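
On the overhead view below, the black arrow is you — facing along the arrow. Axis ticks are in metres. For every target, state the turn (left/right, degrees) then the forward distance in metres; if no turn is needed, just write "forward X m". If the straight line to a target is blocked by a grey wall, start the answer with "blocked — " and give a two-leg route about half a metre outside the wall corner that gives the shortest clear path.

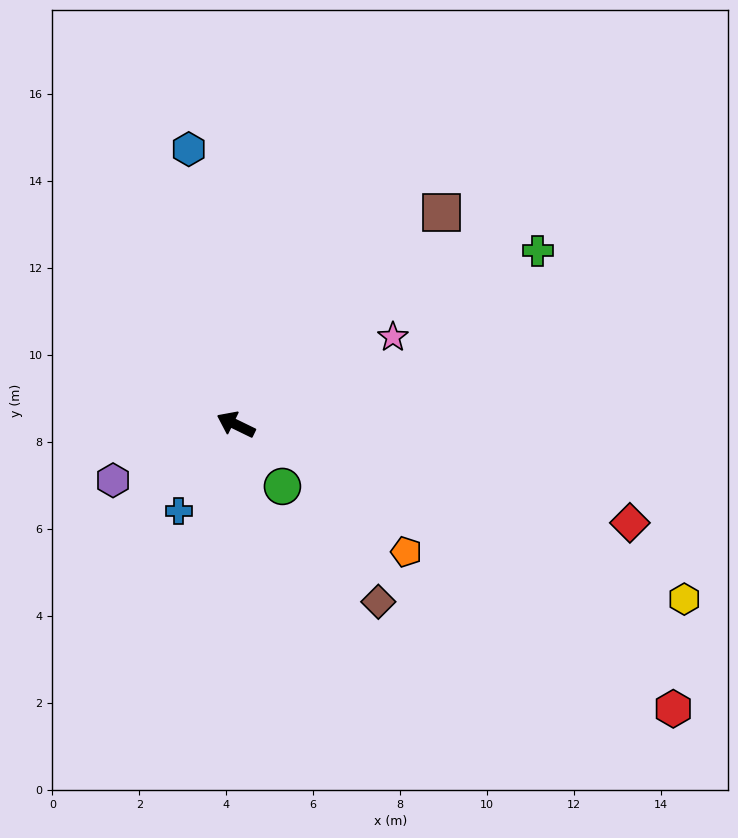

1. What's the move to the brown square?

turn right 108°, forward 6.8 m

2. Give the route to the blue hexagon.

turn right 54°, forward 6.4 m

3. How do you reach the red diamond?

turn right 168°, forward 9.3 m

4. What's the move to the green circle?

turn left 153°, forward 1.8 m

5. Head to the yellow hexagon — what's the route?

turn right 175°, forward 11.1 m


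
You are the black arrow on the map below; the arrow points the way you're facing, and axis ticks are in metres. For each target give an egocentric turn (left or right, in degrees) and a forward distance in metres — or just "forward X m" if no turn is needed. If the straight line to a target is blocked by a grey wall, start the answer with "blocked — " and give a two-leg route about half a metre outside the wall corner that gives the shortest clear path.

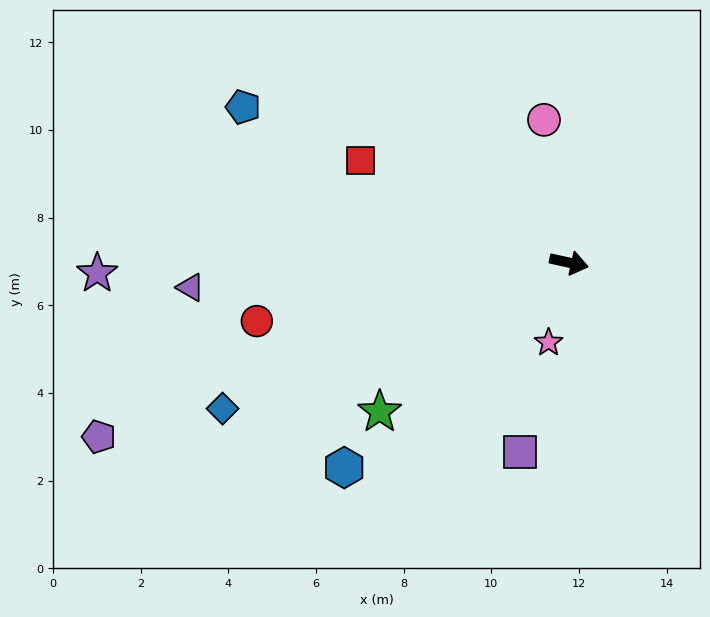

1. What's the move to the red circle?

turn right 157°, forward 7.2 m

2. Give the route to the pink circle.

turn left 112°, forward 3.3 m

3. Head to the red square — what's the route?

turn left 166°, forward 5.3 m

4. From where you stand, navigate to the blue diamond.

turn right 145°, forward 8.6 m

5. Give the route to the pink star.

turn right 92°, forward 1.9 m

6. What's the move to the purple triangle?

turn right 164°, forward 8.7 m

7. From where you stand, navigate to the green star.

turn right 129°, forward 5.5 m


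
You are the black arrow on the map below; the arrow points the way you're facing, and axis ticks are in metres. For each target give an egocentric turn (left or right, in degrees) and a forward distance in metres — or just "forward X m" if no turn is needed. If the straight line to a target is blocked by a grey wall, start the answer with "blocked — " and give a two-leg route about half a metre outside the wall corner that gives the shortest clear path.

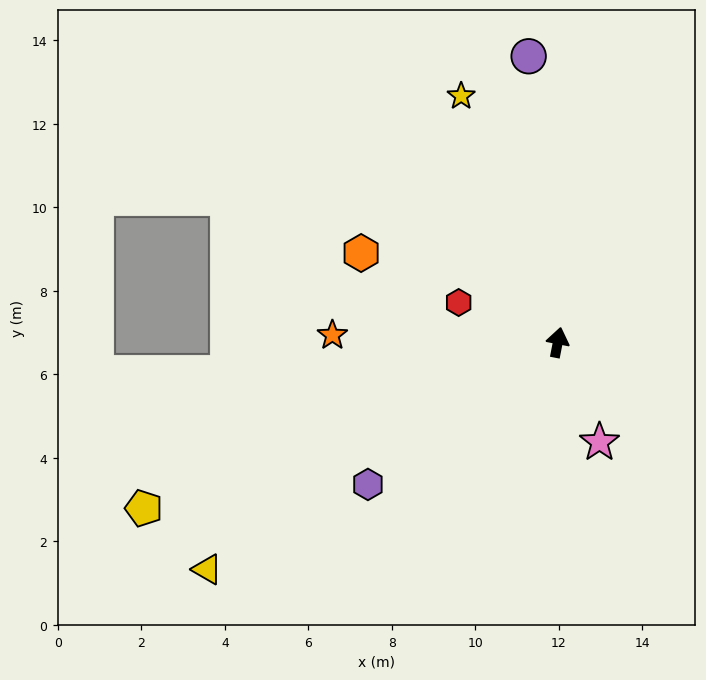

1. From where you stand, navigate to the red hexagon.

turn left 79°, forward 2.6 m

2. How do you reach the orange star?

turn left 99°, forward 5.4 m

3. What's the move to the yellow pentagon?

turn left 123°, forward 10.7 m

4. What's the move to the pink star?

turn right 146°, forward 2.6 m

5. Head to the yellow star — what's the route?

turn left 32°, forward 6.3 m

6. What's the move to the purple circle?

turn left 17°, forward 6.9 m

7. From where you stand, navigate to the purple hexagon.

turn left 138°, forward 5.7 m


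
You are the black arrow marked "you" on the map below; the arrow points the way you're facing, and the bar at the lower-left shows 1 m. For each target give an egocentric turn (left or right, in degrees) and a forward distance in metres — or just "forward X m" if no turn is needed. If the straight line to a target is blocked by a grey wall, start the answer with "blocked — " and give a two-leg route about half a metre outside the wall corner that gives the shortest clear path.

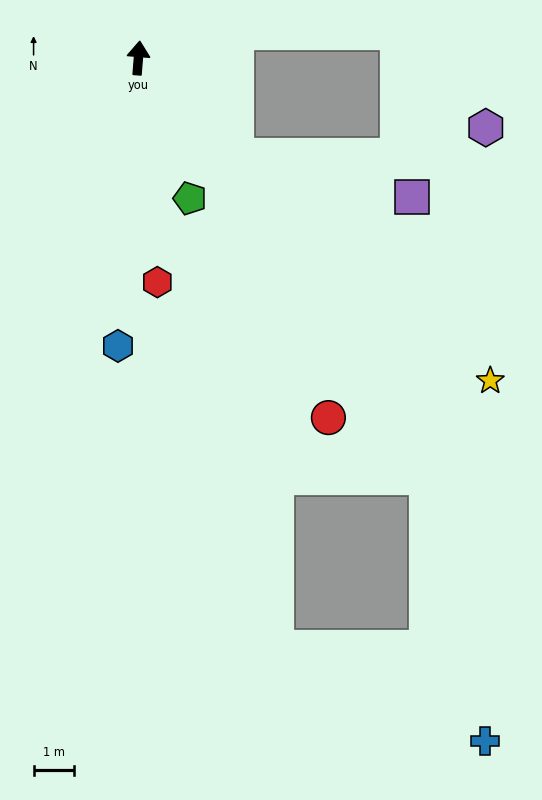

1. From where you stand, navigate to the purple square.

blocked — turn right 130°, forward 3.4 m, then turn left 31°, forward 4.5 m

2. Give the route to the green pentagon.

turn right 155°, forward 3.7 m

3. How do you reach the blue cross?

blocked — turn right 141°, forward 12.5 m, then turn right 22°, forward 6.6 m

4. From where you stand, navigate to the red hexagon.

turn right 171°, forward 5.5 m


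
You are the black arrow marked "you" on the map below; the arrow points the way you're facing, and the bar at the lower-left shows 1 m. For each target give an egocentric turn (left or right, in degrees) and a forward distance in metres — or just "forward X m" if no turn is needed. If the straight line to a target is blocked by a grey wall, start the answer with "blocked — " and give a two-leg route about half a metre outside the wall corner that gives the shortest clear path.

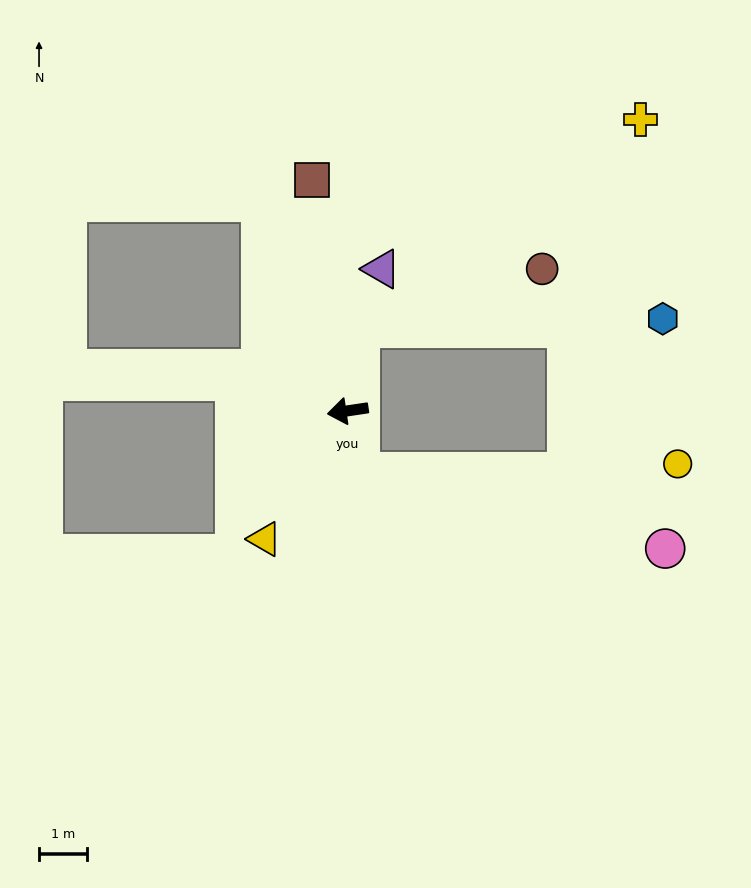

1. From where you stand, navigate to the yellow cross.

blocked — turn right 106°, forward 1.7 m, then turn right 46°, forward 7.3 m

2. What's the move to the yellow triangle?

turn left 49°, forward 3.2 m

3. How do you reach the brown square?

turn right 90°, forward 4.8 m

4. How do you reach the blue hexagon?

blocked — turn right 106°, forward 1.7 m, then turn right 81°, forward 6.3 m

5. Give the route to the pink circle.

blocked — turn left 92°, forward 1.3 m, then turn left 66°, forward 6.5 m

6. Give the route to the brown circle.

blocked — turn right 106°, forward 1.7 m, then turn right 65°, forward 4.0 m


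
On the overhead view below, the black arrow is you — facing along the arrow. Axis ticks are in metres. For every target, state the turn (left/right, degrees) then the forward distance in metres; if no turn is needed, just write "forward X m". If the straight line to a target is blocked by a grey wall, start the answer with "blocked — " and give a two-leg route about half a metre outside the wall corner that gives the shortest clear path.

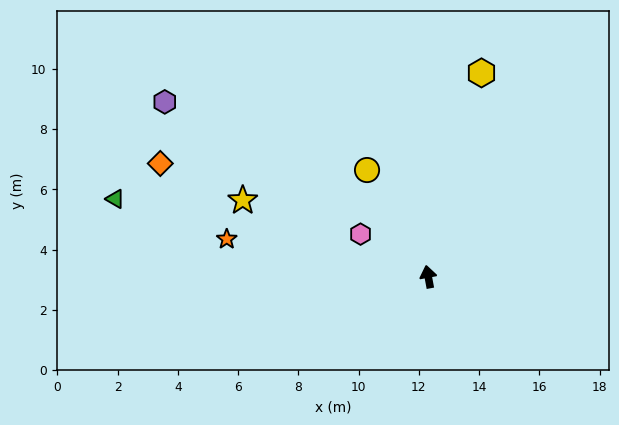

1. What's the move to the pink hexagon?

turn left 47°, forward 2.7 m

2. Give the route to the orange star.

turn left 69°, forward 6.8 m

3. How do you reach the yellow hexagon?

turn right 25°, forward 7.0 m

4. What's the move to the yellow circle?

turn left 19°, forward 4.1 m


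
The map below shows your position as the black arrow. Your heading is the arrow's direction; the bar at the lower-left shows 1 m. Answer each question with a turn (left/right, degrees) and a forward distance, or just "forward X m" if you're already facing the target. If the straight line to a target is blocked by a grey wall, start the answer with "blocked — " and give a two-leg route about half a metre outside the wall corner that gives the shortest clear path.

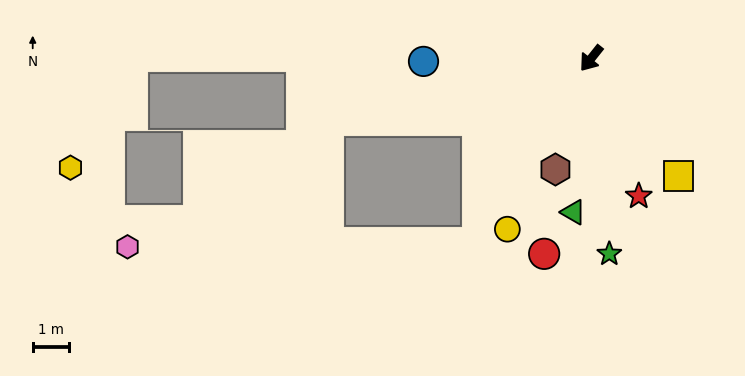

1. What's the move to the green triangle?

turn left 32°, forward 4.2 m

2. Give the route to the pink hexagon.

blocked — turn left 7°, forward 5.9 m, then turn right 58°, forward 9.6 m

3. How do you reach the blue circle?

turn right 50°, forward 4.6 m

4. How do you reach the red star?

turn left 58°, forward 4.0 m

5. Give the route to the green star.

turn left 44°, forward 5.4 m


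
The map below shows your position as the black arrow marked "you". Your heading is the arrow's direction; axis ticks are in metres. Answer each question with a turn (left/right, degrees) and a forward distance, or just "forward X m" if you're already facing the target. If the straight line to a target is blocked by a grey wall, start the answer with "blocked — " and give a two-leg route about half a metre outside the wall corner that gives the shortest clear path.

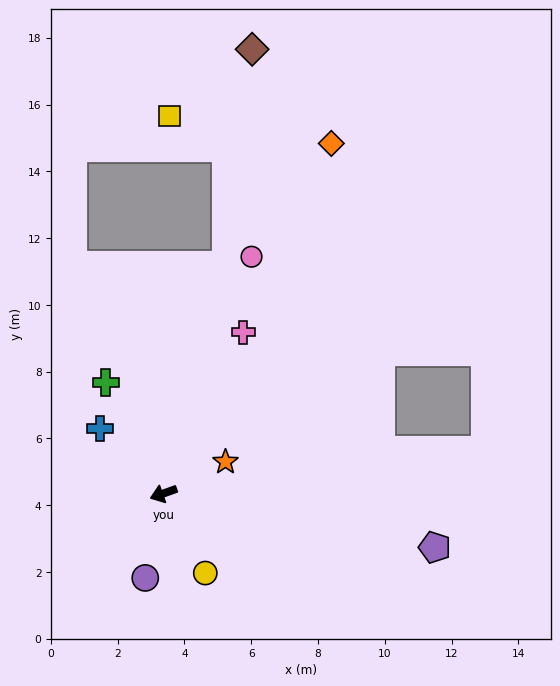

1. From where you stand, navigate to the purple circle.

turn left 58°, forward 2.6 m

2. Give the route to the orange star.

turn right 173°, forward 2.1 m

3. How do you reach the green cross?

turn right 82°, forward 3.7 m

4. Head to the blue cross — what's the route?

turn right 65°, forward 2.7 m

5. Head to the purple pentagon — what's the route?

turn left 149°, forward 8.3 m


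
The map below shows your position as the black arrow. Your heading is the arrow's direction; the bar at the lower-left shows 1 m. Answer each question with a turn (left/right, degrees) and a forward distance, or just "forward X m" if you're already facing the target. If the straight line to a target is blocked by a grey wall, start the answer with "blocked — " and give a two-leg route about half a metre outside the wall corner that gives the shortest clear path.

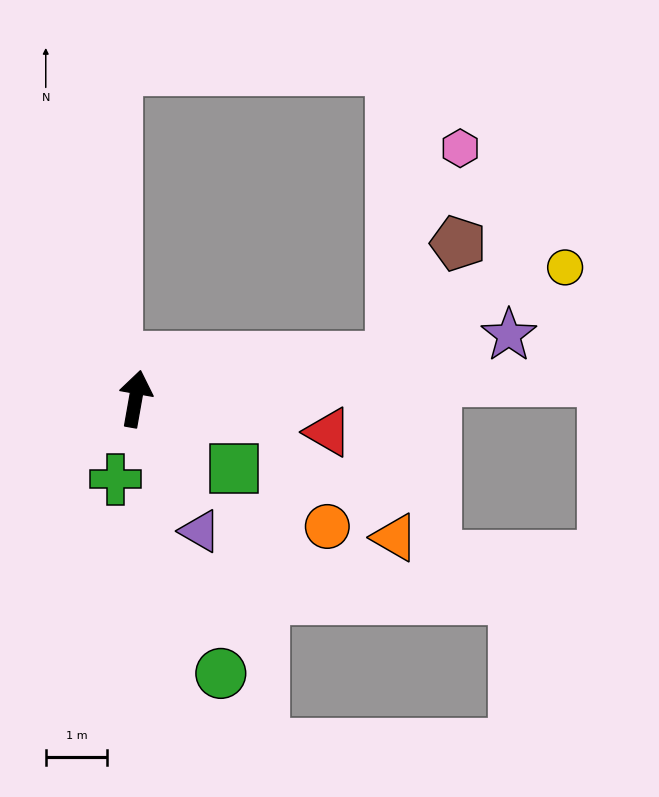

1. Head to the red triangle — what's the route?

turn right 90°, forward 3.2 m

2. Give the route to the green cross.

turn left 176°, forward 1.4 m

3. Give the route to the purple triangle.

turn right 144°, forward 2.4 m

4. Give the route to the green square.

turn right 115°, forward 2.0 m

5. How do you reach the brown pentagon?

blocked — turn right 71°, forward 4.2 m, then turn left 51°, forward 2.2 m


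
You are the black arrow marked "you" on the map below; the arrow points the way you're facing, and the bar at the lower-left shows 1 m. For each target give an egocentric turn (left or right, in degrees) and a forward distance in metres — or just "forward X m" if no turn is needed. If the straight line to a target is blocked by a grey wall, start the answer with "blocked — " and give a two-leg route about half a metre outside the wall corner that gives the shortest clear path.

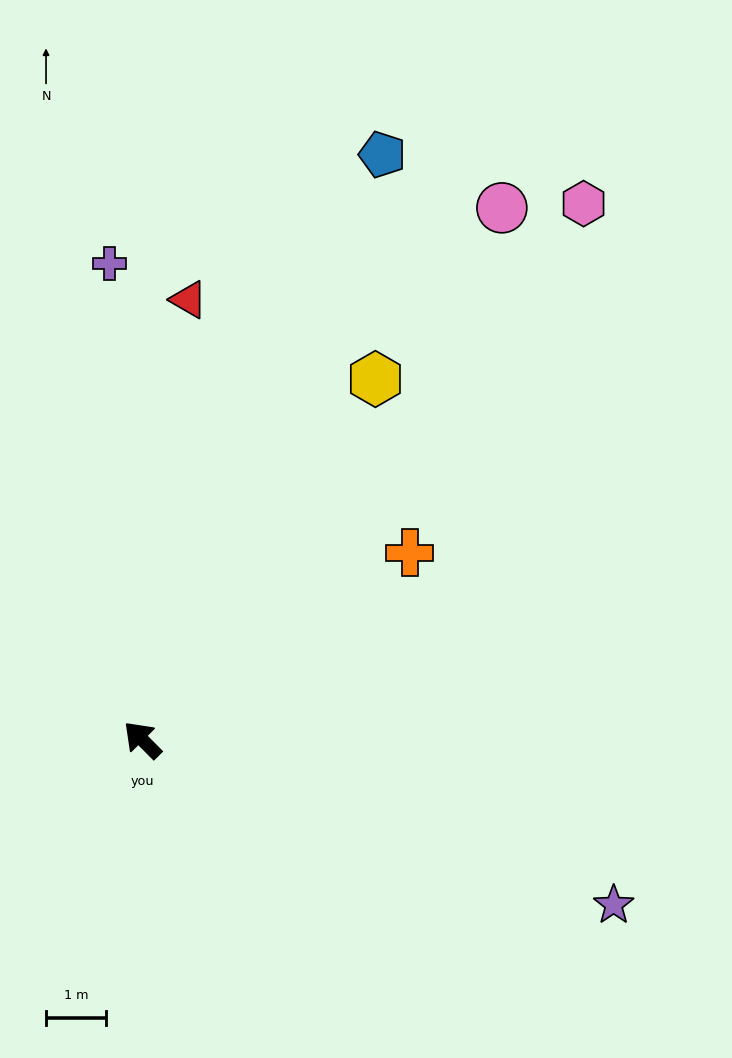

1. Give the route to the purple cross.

turn right 41°, forward 8.0 m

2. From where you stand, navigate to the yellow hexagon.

turn right 78°, forward 7.2 m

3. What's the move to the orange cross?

turn right 100°, forward 5.5 m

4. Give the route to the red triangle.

turn right 51°, forward 7.4 m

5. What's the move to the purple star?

turn right 154°, forward 8.4 m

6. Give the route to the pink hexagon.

turn right 84°, forward 11.6 m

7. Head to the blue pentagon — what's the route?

turn right 67°, forward 10.6 m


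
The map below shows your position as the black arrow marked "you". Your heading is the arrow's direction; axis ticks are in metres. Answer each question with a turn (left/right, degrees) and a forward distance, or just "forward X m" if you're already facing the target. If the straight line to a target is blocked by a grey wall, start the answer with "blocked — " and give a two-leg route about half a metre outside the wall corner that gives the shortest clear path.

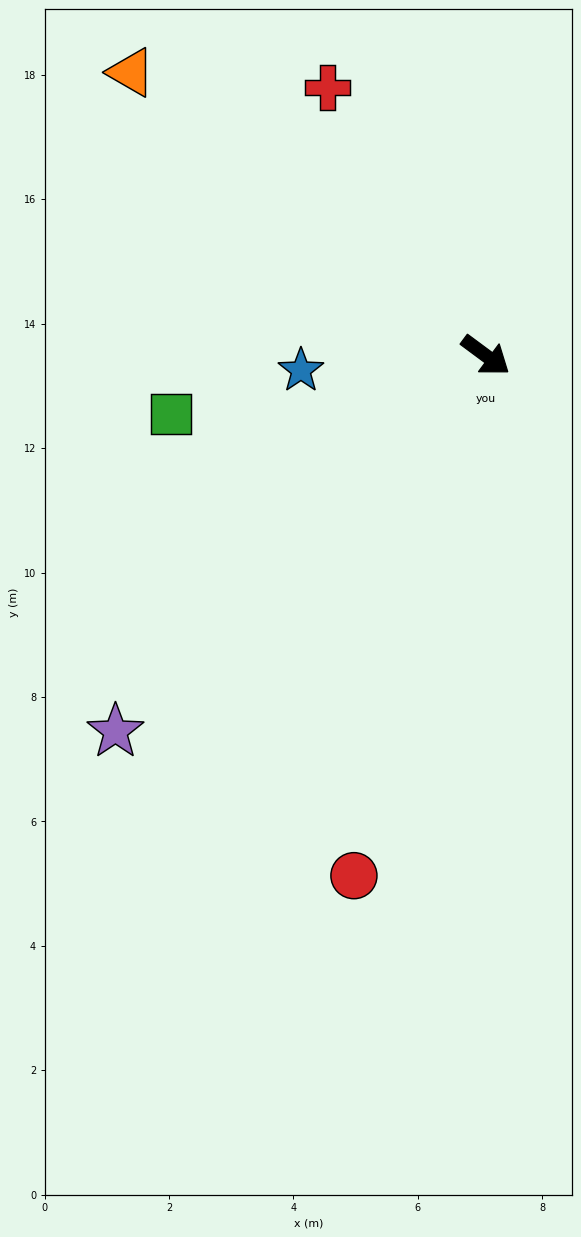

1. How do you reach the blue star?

turn right 139°, forward 3.0 m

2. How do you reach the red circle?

turn right 68°, forward 8.6 m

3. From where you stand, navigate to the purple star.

turn right 98°, forward 8.5 m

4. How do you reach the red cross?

turn left 157°, forward 5.0 m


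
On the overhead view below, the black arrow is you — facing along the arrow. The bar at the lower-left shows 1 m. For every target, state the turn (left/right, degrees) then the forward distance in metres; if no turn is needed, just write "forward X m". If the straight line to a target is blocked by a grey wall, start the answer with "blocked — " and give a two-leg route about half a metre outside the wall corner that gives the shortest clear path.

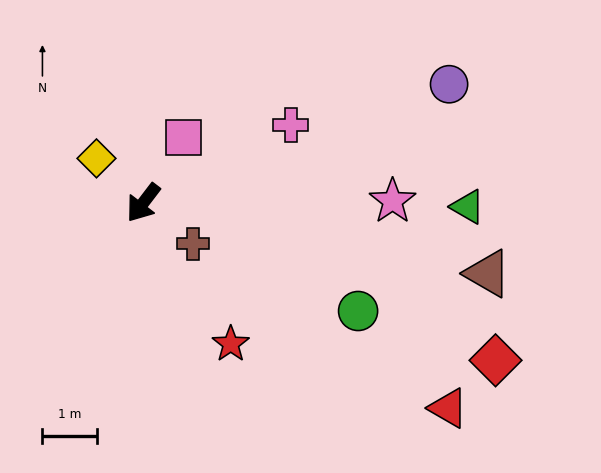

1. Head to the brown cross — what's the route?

turn left 88°, forward 1.2 m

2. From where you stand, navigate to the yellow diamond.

turn right 96°, forward 1.2 m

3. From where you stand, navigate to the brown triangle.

turn left 116°, forward 6.4 m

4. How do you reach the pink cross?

turn left 155°, forward 3.1 m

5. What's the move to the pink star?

turn left 128°, forward 4.6 m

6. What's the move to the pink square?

turn right 174°, forward 1.4 m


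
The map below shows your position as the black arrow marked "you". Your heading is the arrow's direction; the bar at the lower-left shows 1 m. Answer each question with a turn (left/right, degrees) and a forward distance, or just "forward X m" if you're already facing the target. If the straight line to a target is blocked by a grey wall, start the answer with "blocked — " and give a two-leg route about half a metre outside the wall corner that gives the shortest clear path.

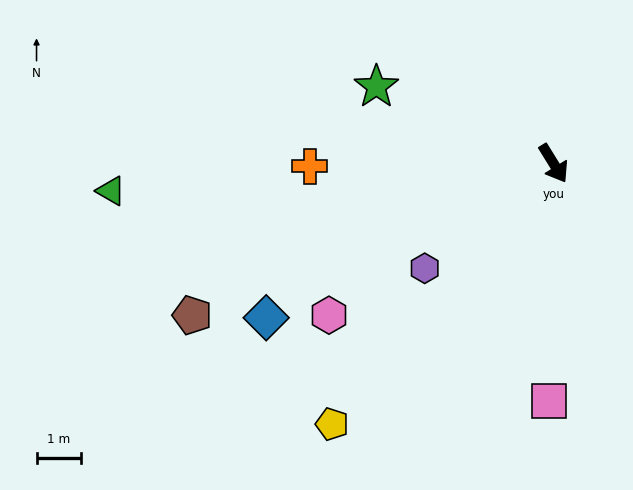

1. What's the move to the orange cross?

turn right 121°, forward 5.4 m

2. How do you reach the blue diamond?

turn right 93°, forward 7.3 m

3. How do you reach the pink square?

turn right 33°, forward 5.3 m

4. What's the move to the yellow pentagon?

turn right 72°, forward 7.6 m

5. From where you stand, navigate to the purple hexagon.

turn right 83°, forward 3.7 m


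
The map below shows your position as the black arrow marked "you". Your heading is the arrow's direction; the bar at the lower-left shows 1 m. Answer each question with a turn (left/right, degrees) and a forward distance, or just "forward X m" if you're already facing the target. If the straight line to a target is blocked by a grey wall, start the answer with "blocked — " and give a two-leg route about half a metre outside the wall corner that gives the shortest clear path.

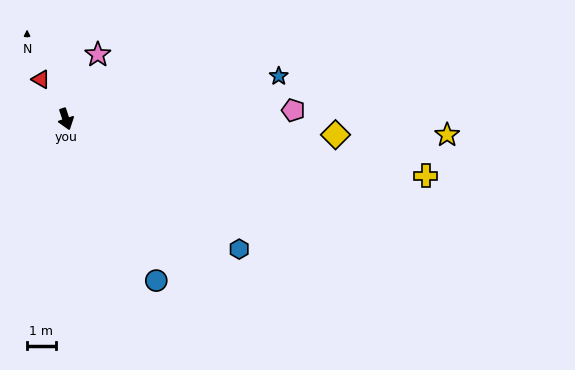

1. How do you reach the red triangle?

turn right 166°, forward 1.6 m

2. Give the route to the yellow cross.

turn left 63°, forward 12.8 m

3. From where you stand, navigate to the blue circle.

turn left 11°, forward 6.5 m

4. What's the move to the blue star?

turn left 83°, forward 7.6 m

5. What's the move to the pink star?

turn left 135°, forward 2.5 m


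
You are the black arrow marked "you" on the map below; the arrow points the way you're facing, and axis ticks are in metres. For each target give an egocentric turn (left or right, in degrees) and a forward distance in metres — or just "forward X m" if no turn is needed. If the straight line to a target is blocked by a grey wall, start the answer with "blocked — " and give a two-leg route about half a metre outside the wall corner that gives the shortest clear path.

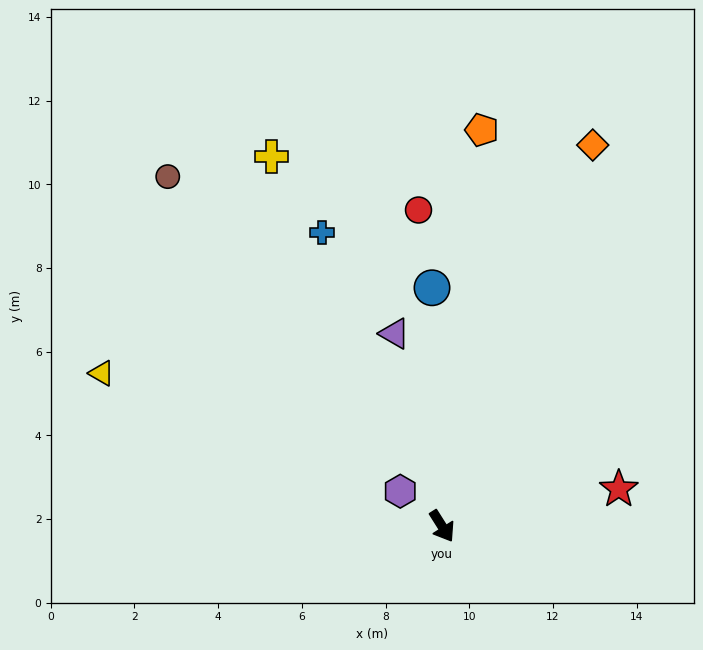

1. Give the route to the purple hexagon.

turn right 162°, forward 1.3 m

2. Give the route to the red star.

turn left 70°, forward 4.3 m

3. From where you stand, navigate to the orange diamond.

turn left 126°, forward 9.8 m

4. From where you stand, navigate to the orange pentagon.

turn left 142°, forward 9.5 m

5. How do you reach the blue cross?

turn left 170°, forward 7.6 m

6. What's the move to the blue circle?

turn left 150°, forward 5.7 m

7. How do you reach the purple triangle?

turn left 162°, forward 4.7 m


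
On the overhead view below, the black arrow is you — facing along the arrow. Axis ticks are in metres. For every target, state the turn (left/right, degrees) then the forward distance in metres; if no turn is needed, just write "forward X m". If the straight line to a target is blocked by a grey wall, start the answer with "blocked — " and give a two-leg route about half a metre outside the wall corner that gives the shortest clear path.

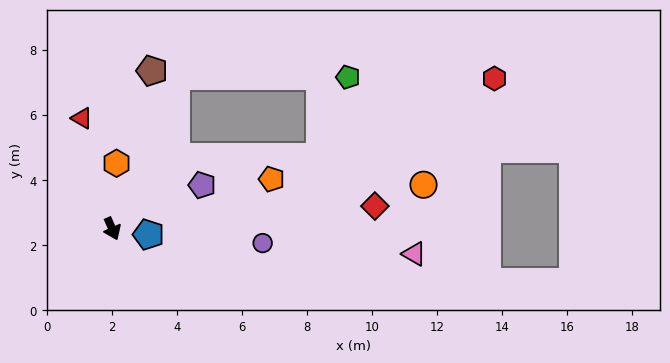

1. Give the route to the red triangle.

turn left 171°, forward 3.5 m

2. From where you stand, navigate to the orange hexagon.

turn left 152°, forward 2.0 m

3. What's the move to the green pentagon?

blocked — turn left 133°, forward 5.1 m, then turn right 67°, forward 5.3 m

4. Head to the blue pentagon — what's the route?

turn left 57°, forward 1.1 m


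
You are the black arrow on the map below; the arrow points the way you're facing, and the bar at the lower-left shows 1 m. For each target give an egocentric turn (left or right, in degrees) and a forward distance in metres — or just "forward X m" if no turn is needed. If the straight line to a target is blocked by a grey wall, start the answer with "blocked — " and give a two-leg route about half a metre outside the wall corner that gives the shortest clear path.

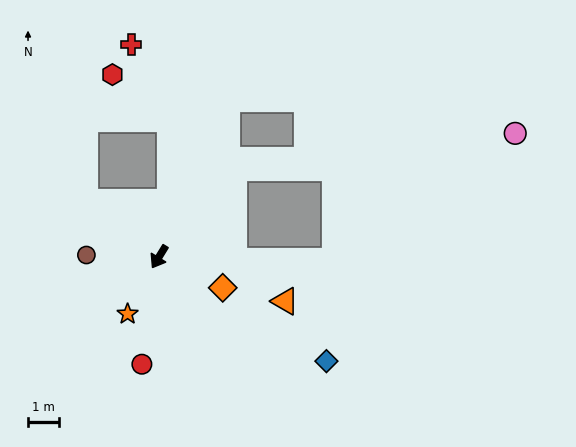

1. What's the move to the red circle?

turn left 22°, forward 3.5 m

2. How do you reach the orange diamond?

turn left 96°, forward 2.3 m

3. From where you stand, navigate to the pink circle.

blocked — turn left 171°, forward 3.7 m, then turn right 42°, forward 9.2 m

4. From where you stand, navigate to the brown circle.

turn right 60°, forward 2.3 m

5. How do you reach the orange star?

turn left 3°, forward 2.1 m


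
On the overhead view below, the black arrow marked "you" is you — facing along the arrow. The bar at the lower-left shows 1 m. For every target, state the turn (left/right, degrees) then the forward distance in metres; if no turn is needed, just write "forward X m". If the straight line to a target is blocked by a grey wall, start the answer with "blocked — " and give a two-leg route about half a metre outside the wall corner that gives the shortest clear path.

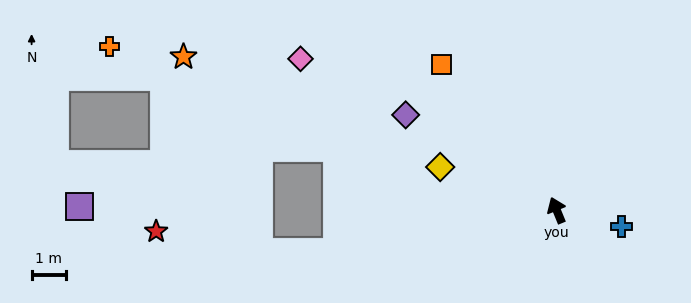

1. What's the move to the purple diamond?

turn left 35°, forward 5.2 m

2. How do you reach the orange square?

turn left 16°, forward 5.4 m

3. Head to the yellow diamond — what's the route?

turn left 47°, forward 3.6 m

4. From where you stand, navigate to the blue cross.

turn right 127°, forward 2.0 m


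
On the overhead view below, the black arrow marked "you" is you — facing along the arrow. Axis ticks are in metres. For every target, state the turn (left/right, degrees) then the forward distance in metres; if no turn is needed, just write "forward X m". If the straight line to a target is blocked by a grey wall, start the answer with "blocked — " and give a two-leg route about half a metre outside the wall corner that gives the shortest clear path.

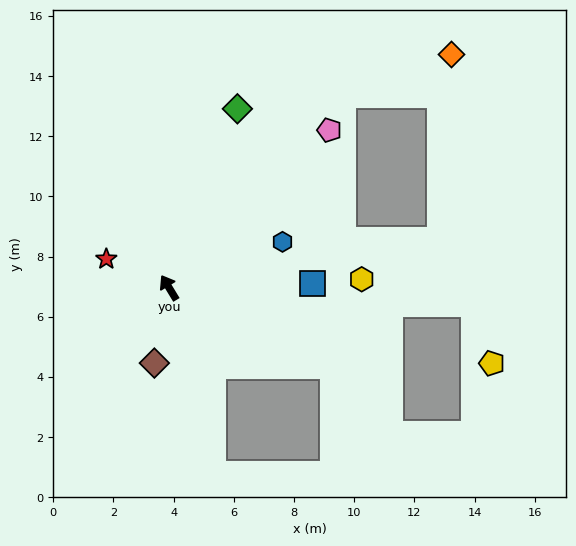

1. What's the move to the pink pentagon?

turn right 77°, forward 7.5 m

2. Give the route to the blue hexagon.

turn right 99°, forward 4.1 m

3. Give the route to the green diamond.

turn right 52°, forward 6.4 m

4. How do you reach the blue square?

turn right 120°, forward 4.8 m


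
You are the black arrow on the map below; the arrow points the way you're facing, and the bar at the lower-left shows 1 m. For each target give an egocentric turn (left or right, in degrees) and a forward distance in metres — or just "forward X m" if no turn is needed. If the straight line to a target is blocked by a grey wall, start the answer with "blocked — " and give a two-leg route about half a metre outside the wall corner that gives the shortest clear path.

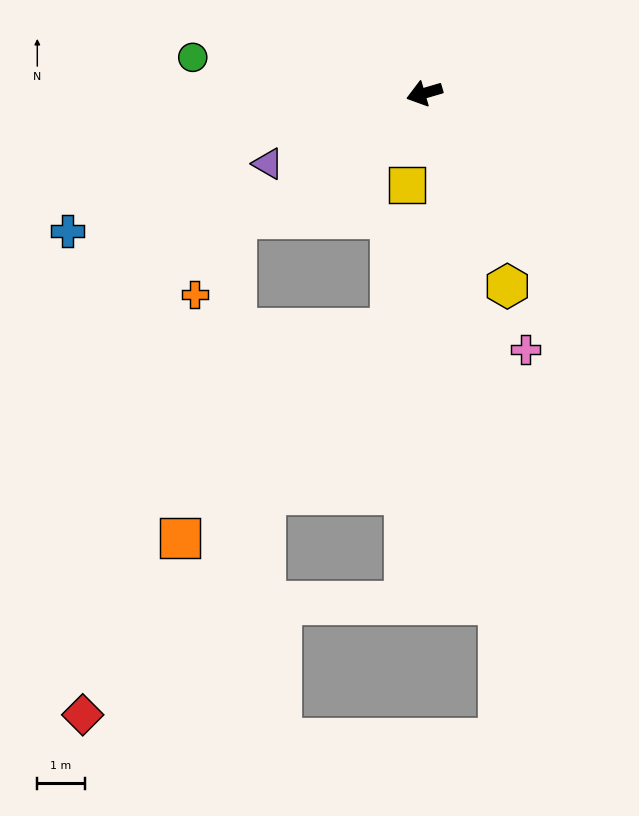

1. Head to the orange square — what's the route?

blocked — turn left 17°, forward 4.8 m, then turn left 47°, forward 6.8 m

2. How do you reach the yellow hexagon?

turn left 97°, forward 4.4 m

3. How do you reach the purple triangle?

turn left 8°, forward 3.6 m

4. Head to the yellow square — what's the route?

turn left 63°, forward 2.0 m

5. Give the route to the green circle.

turn right 25°, forward 4.9 m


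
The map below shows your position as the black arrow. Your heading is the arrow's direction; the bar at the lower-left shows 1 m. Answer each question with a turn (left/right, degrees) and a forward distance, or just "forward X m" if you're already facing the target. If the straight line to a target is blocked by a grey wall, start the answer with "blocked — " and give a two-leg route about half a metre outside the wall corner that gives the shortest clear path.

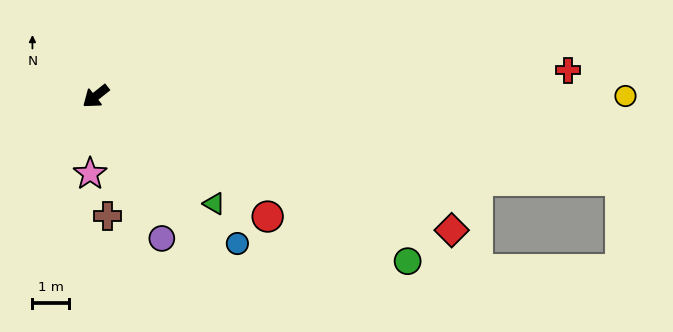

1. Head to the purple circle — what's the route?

turn left 76°, forward 4.3 m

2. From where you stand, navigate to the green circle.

turn left 114°, forward 9.8 m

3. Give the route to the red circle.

turn left 107°, forward 5.8 m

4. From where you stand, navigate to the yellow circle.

turn left 142°, forward 14.7 m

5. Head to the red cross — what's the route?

turn left 145°, forward 13.1 m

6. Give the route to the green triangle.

turn left 99°, forward 4.4 m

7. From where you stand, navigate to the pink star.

turn left 47°, forward 2.1 m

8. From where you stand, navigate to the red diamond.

turn left 121°, forward 10.5 m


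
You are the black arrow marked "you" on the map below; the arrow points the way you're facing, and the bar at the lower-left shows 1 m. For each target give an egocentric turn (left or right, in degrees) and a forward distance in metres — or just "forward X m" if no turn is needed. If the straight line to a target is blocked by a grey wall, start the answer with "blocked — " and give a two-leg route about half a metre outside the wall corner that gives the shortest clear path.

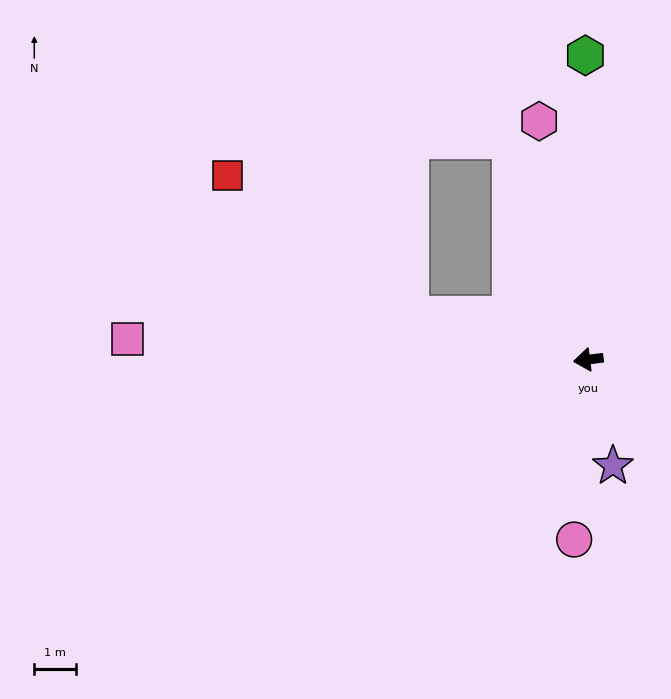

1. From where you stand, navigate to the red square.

blocked — turn right 22°, forward 4.4 m, then turn right 22°, forward 5.5 m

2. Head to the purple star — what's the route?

turn left 96°, forward 2.6 m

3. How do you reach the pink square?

turn right 10°, forward 11.0 m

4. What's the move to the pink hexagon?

turn right 85°, forward 5.8 m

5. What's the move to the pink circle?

turn left 78°, forward 4.3 m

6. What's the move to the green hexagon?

turn right 97°, forward 7.2 m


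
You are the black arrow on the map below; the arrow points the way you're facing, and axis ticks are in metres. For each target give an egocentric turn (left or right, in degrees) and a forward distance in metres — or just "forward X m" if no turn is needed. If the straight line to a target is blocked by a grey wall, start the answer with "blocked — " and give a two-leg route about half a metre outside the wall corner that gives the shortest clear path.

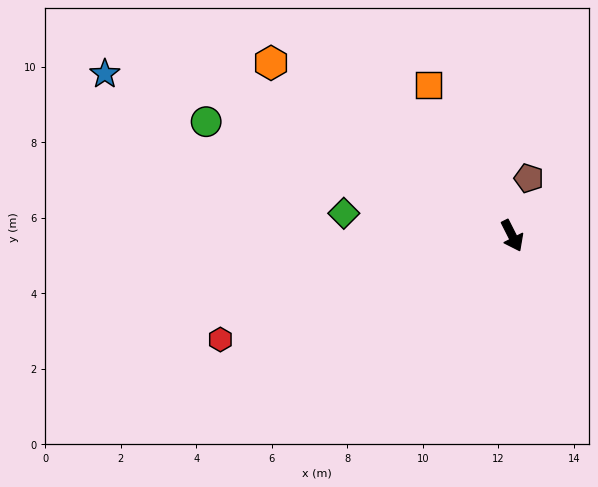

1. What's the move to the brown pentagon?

turn left 137°, forward 1.6 m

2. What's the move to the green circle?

turn right 137°, forward 8.6 m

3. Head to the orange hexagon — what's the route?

turn right 152°, forward 7.9 m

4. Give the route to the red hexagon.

turn right 97°, forward 8.2 m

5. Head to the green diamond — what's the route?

turn right 124°, forward 4.5 m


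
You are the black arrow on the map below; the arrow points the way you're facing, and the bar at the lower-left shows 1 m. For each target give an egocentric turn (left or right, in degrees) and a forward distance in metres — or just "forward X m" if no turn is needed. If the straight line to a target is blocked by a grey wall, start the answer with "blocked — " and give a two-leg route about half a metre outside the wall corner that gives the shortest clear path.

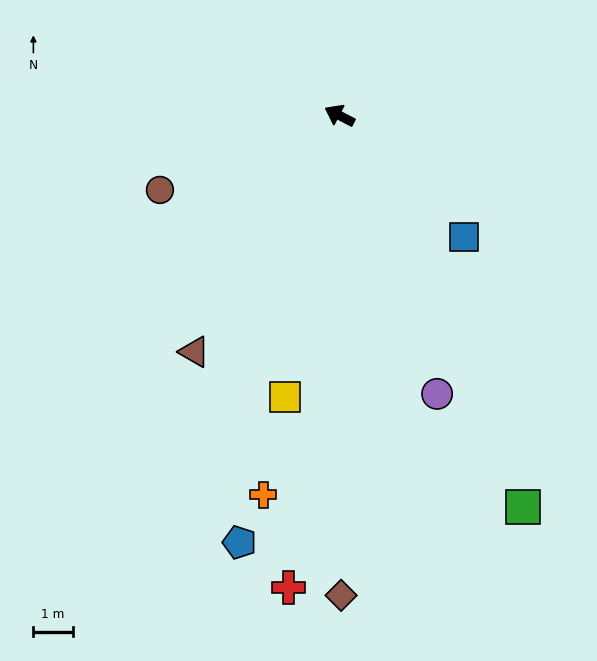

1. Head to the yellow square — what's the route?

turn left 106°, forward 7.2 m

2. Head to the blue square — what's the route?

turn left 163°, forward 4.4 m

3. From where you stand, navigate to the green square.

turn left 143°, forward 10.9 m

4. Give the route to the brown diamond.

turn left 118°, forward 12.1 m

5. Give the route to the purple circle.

turn left 137°, forward 7.5 m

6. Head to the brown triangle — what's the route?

turn left 86°, forward 7.0 m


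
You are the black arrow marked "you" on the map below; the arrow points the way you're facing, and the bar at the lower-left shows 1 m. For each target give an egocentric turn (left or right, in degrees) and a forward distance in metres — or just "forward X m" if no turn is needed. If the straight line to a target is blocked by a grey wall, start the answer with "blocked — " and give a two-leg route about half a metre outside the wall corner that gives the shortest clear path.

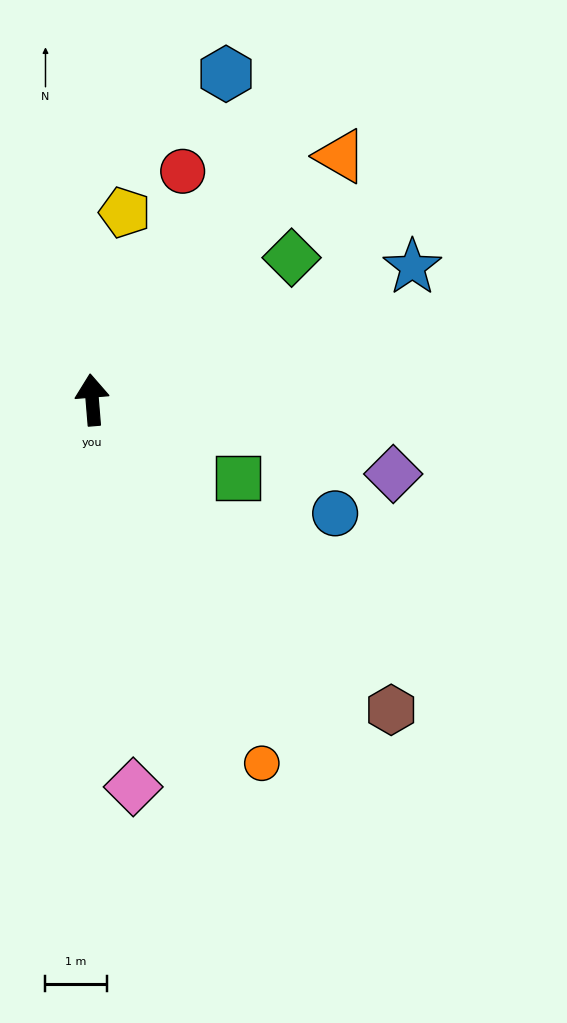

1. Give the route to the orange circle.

turn right 160°, forward 6.6 m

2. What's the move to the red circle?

turn right 26°, forward 4.0 m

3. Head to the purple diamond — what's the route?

turn right 109°, forward 5.1 m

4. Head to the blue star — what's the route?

turn right 72°, forward 5.7 m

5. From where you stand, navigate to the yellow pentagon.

turn right 15°, forward 3.1 m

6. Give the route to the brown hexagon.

turn right 141°, forward 7.1 m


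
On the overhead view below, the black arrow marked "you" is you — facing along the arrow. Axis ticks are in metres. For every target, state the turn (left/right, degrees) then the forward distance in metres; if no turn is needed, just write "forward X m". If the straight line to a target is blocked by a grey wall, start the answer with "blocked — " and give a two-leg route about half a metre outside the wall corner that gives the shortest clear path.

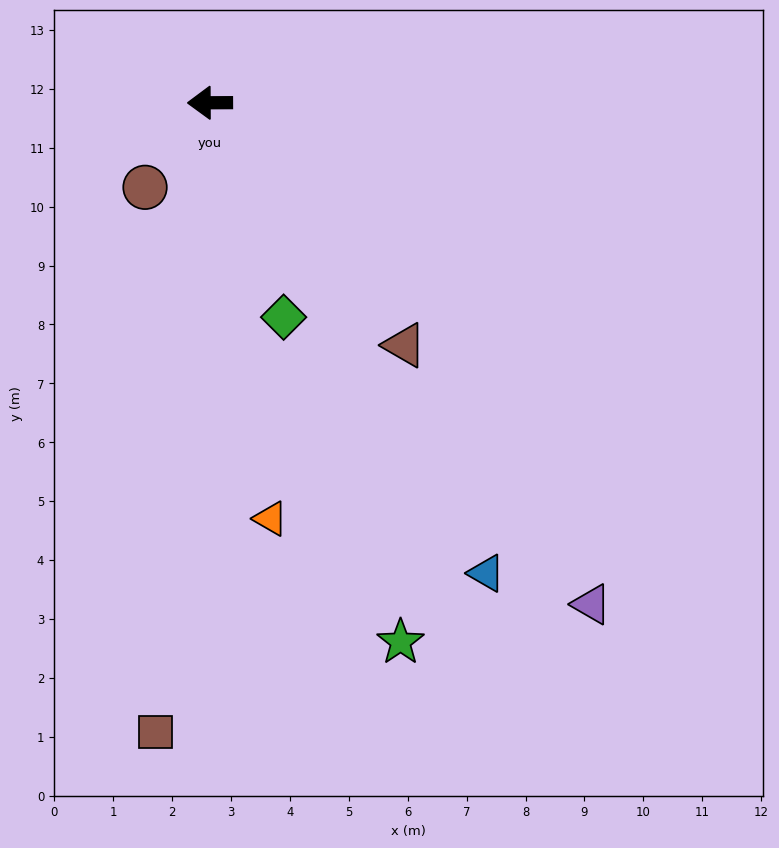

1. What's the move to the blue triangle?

turn left 120°, forward 9.3 m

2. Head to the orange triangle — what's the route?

turn left 98°, forward 7.1 m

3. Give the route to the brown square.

turn left 85°, forward 10.7 m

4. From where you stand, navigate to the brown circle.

turn left 52°, forward 1.8 m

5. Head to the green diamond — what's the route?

turn left 109°, forward 3.8 m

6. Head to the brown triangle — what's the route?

turn left 128°, forward 5.3 m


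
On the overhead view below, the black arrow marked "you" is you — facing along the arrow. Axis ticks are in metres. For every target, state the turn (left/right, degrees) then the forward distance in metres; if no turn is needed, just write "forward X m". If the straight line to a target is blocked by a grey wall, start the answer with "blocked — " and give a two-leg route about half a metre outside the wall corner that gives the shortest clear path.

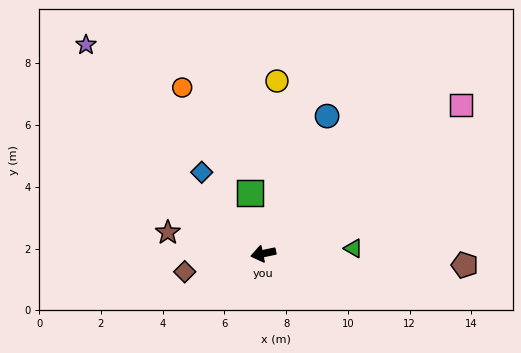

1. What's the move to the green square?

turn right 89°, forward 2.0 m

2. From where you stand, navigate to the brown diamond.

forward 2.6 m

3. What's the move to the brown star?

turn right 24°, forward 3.2 m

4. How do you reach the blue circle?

turn right 127°, forward 4.9 m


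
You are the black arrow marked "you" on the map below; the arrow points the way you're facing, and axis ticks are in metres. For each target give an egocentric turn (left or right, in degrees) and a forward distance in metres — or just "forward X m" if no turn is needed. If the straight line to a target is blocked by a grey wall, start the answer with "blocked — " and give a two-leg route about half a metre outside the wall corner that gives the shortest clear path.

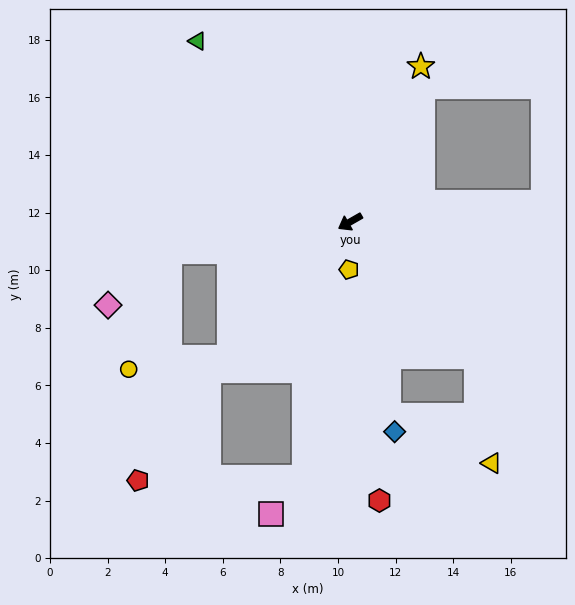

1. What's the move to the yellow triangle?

blocked — turn left 103°, forward 6.4 m, then turn right 34°, forward 3.7 m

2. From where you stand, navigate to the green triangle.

turn right 80°, forward 8.2 m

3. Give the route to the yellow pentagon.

turn left 59°, forward 1.7 m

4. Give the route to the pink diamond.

blocked — turn right 20°, forward 6.4 m, then turn left 31°, forward 2.8 m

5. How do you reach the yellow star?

turn right 144°, forward 5.9 m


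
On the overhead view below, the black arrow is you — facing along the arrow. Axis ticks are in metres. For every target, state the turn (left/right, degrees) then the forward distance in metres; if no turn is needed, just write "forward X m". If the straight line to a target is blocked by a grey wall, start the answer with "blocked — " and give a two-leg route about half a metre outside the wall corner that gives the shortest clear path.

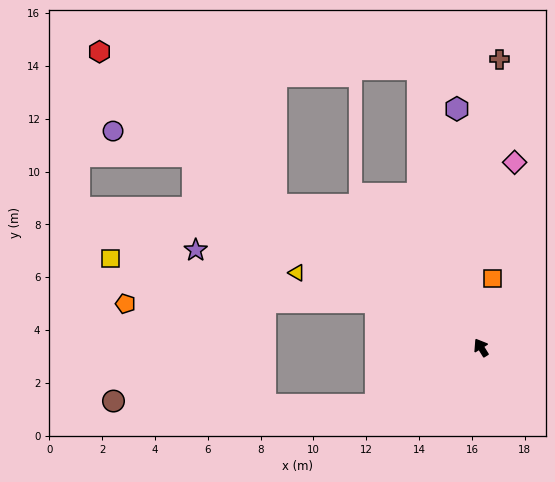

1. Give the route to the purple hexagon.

turn right 26°, forward 9.1 m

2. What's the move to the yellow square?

blocked — turn left 35°, forward 4.3 m, then turn left 14°, forward 10.2 m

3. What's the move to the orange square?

turn right 41°, forward 2.6 m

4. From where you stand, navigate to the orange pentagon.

blocked — turn left 35°, forward 4.3 m, then turn left 24°, forward 9.5 m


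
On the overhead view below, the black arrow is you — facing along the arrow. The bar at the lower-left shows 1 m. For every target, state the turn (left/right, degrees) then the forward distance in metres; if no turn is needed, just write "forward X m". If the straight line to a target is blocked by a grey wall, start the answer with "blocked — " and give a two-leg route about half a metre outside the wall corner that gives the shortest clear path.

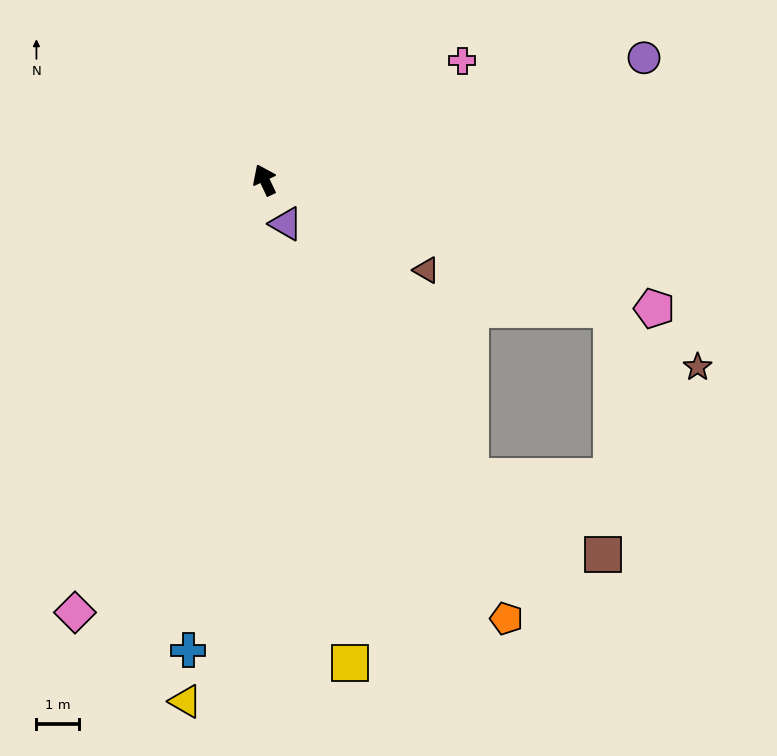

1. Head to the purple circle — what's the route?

turn right 97°, forward 9.3 m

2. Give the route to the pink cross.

turn right 84°, forward 5.4 m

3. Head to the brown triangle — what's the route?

turn right 144°, forward 4.3 m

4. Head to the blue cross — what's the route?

turn left 146°, forward 11.1 m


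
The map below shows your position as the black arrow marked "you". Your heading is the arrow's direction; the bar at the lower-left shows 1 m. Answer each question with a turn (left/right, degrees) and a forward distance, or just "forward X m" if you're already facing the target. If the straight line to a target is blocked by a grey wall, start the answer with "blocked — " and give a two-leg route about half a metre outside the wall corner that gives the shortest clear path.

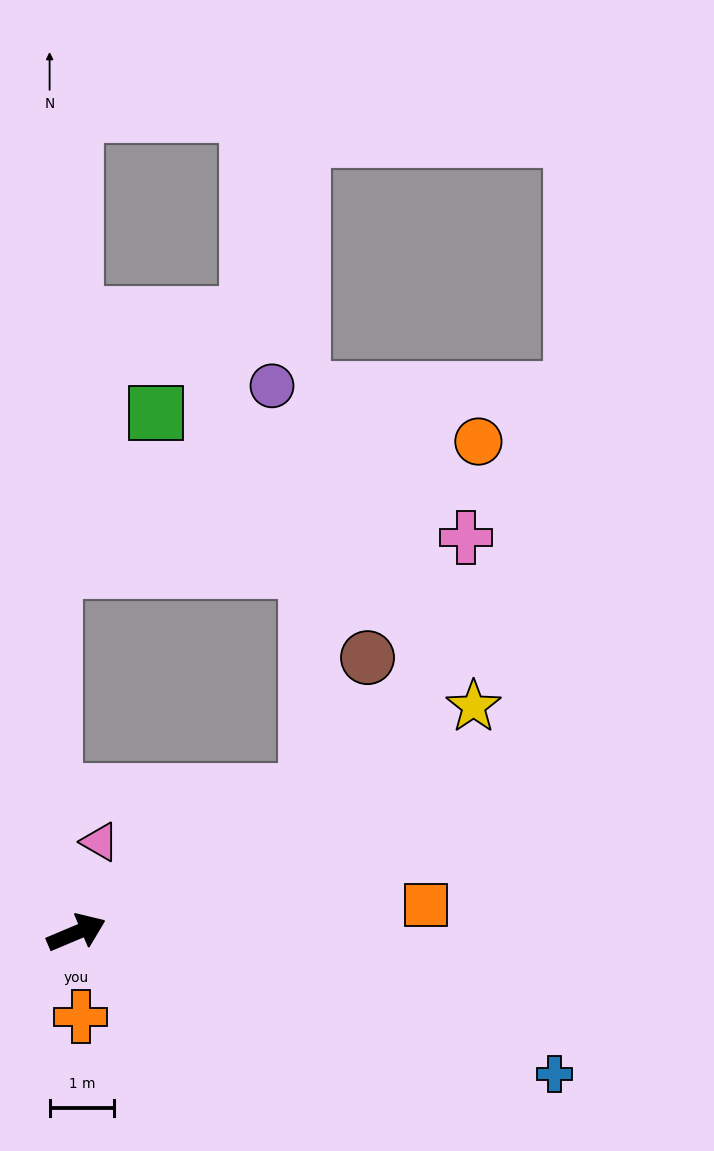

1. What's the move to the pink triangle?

turn left 53°, forward 1.5 m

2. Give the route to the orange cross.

turn right 110°, forward 1.3 m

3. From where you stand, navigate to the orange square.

turn right 18°, forward 5.4 m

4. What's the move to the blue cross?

turn right 39°, forward 7.7 m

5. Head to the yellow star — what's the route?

turn left 7°, forward 7.1 m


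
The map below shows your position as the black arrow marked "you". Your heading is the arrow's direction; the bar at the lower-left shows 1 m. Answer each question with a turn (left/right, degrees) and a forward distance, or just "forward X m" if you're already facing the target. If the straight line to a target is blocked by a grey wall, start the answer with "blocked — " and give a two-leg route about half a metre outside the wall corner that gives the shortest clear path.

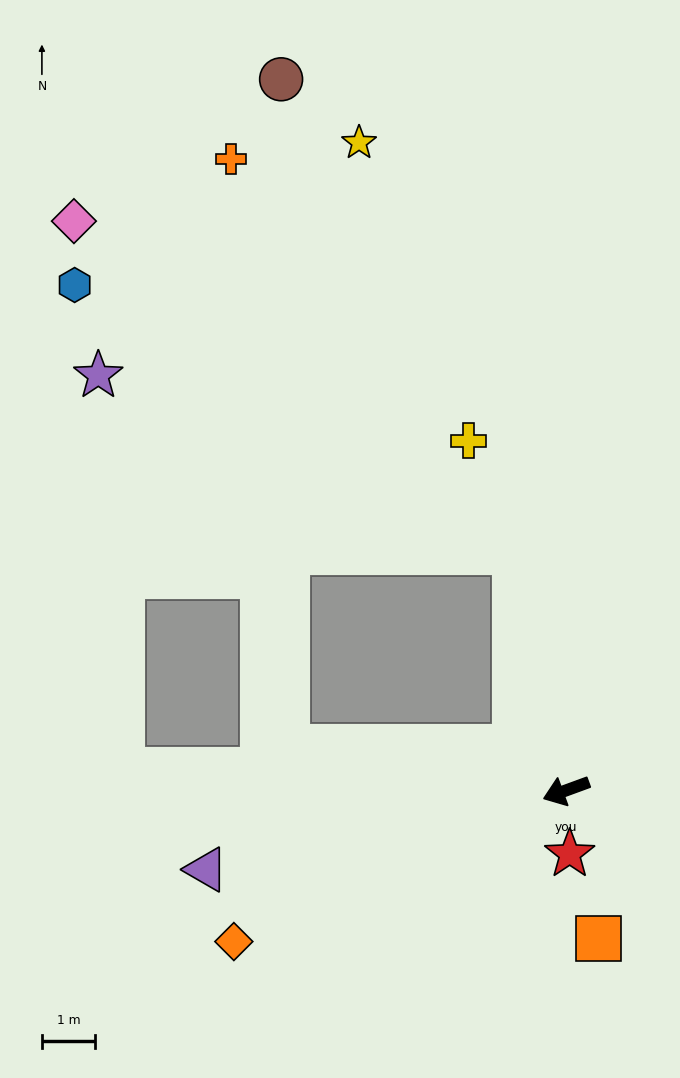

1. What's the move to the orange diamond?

turn left 4°, forward 6.8 m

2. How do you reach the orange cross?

blocked — turn right 29°, forward 5.3 m, then turn right 76°, forward 11.1 m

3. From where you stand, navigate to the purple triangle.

turn right 8°, forward 6.9 m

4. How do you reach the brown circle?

blocked — turn right 29°, forward 5.3 m, then turn right 81°, forward 12.5 m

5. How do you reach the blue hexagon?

blocked — turn right 98°, forward 4.6 m, then turn left 47°, forward 9.6 m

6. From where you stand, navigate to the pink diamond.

blocked — turn right 98°, forward 4.6 m, then turn left 41°, forward 10.3 m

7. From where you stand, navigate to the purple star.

blocked — turn right 98°, forward 4.6 m, then turn left 55°, forward 8.5 m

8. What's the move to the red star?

turn left 73°, forward 1.2 m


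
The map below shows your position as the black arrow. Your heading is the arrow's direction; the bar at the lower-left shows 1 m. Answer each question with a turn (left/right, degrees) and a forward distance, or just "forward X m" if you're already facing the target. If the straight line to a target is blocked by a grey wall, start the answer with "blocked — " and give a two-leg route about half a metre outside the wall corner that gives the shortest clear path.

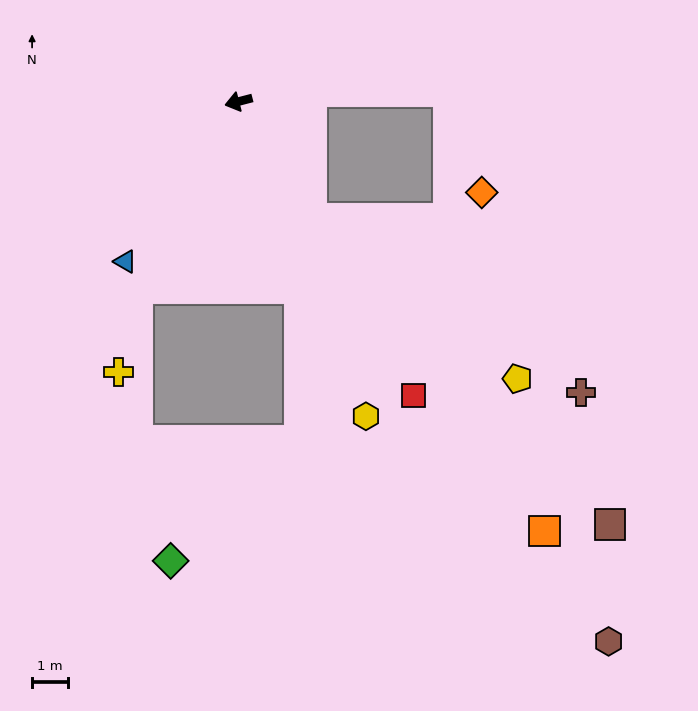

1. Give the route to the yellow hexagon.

turn left 98°, forward 9.5 m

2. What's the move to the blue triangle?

turn left 40°, forward 5.5 m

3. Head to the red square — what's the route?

turn left 106°, forward 9.5 m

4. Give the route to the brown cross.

blocked — turn left 108°, forward 3.9 m, then turn left 25°, forward 9.0 m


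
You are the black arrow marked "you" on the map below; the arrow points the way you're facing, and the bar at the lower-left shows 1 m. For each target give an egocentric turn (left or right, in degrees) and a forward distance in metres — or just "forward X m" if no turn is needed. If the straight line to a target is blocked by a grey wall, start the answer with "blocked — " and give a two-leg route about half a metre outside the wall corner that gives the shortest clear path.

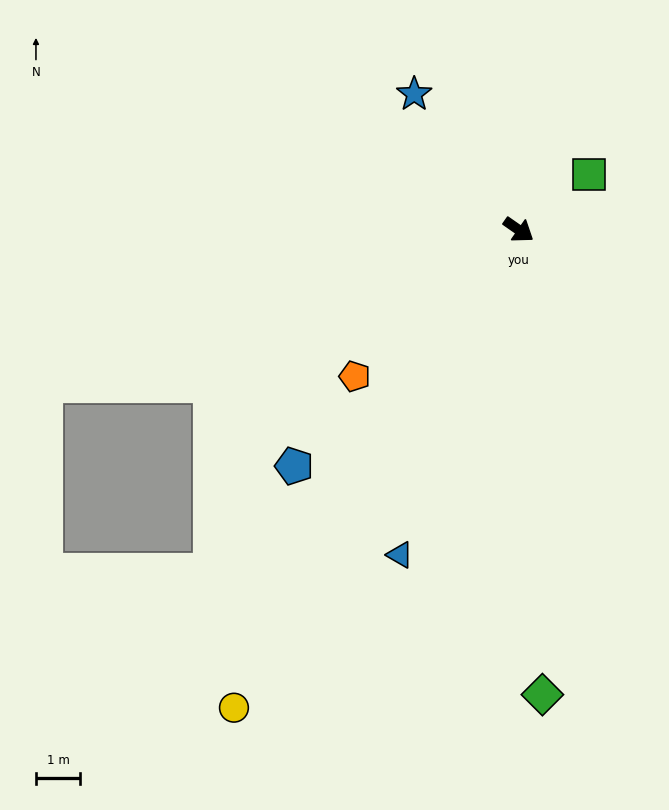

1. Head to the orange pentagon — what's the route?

turn right 103°, forward 5.0 m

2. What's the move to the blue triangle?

turn right 75°, forward 7.8 m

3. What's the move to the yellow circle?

turn right 86°, forward 12.6 m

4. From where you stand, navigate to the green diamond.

turn right 52°, forward 10.5 m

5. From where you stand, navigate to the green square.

turn left 73°, forward 2.0 m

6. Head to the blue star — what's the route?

turn left 162°, forward 3.9 m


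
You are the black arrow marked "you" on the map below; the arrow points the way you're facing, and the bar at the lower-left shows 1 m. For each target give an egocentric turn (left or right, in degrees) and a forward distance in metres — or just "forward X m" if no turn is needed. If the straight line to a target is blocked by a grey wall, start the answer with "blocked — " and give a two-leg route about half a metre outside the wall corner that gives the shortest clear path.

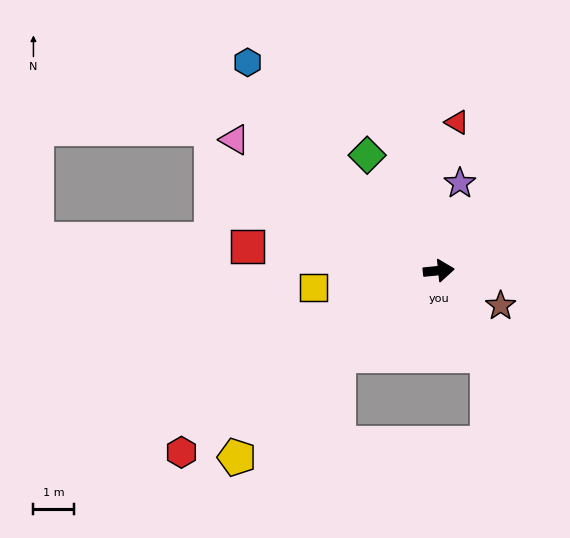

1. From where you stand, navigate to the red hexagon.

turn right 151°, forward 7.7 m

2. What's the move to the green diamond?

turn left 116°, forward 3.3 m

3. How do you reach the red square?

turn left 167°, forward 4.7 m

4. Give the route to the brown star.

turn right 35°, forward 1.7 m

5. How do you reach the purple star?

turn left 71°, forward 2.2 m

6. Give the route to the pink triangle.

turn left 142°, forward 5.9 m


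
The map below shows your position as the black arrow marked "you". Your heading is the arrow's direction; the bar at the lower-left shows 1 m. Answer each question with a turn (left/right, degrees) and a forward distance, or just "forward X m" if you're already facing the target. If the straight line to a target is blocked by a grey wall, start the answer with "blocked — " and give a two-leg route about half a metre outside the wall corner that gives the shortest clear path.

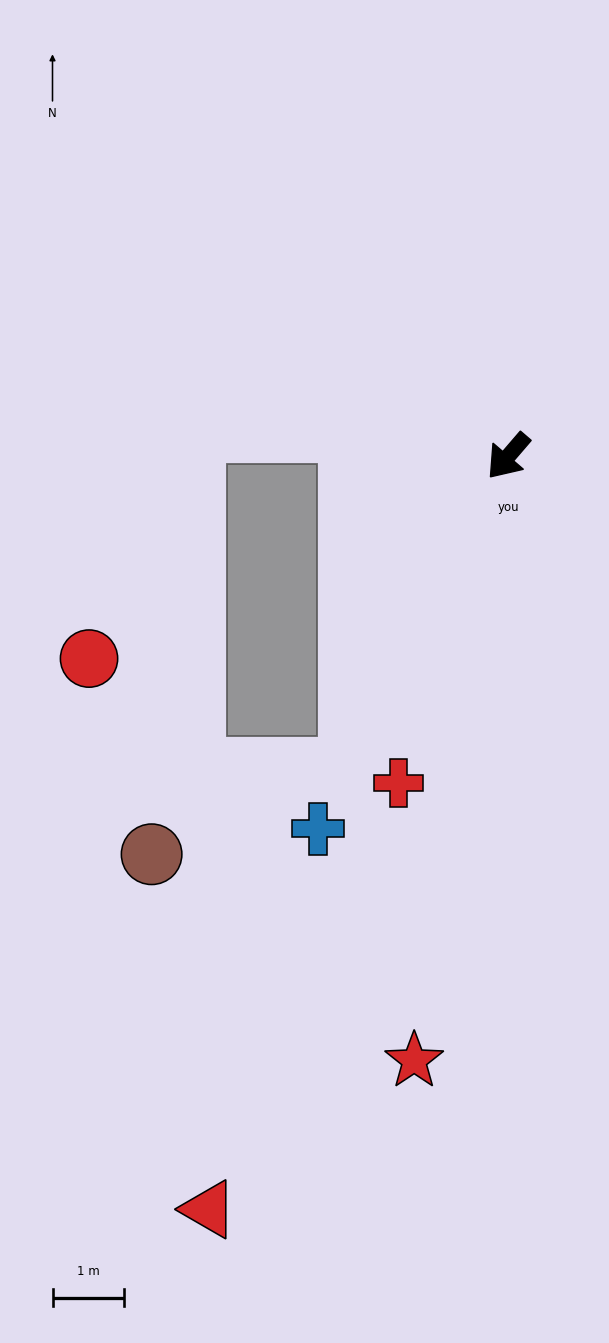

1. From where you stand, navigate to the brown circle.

blocked — turn left 14°, forward 4.9 m, then turn right 40°, forward 3.0 m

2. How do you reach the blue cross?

turn left 14°, forward 5.8 m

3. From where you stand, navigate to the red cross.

turn left 22°, forward 4.8 m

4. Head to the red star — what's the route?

turn left 32°, forward 8.5 m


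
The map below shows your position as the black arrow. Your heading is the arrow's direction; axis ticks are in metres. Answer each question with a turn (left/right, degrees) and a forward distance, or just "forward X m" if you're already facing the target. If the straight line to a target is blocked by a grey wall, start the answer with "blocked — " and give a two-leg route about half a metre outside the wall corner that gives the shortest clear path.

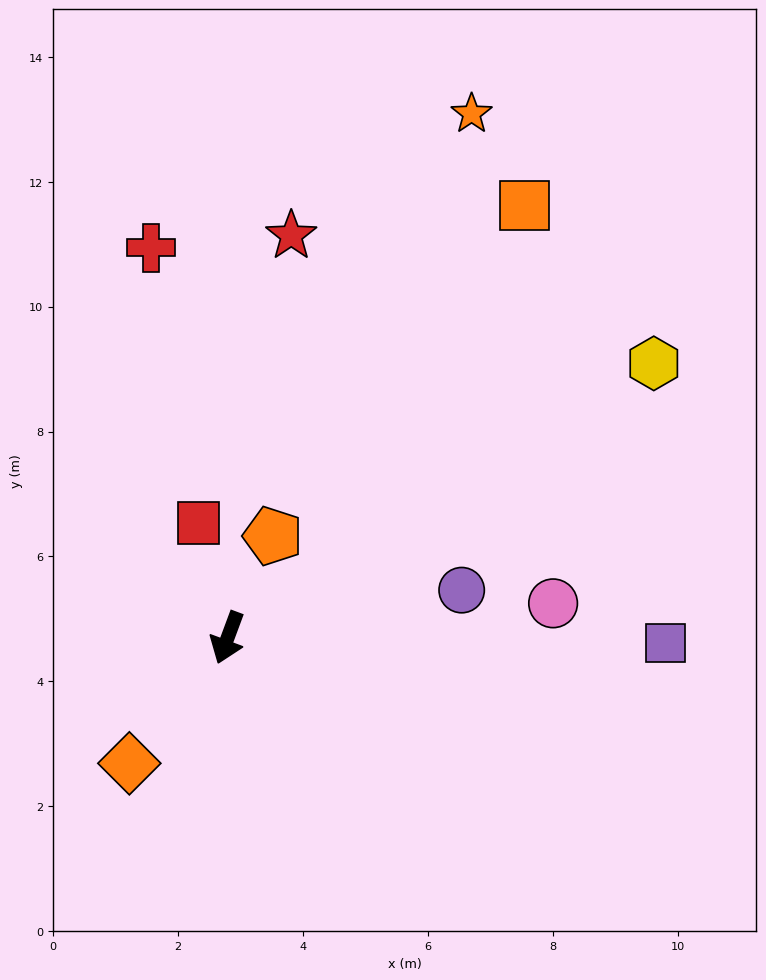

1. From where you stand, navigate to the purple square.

turn left 110°, forward 7.0 m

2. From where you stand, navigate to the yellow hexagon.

turn left 143°, forward 8.1 m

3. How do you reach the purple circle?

turn left 122°, forward 3.8 m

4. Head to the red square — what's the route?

turn right 146°, forward 1.9 m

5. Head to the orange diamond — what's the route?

turn right 18°, forward 2.6 m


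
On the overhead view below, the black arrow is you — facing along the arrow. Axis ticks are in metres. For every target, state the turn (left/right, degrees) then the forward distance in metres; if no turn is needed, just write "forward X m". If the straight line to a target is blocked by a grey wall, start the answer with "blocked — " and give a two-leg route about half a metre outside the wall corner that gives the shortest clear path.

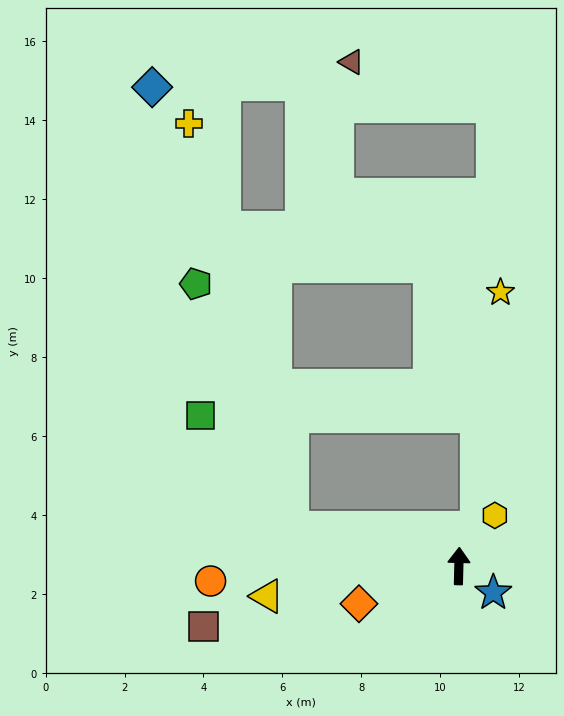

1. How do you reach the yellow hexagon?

turn right 34°, forward 1.6 m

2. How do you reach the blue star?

turn right 126°, forward 1.1 m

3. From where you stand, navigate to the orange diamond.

turn left 112°, forward 2.7 m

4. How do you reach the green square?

blocked — turn left 79°, forward 4.3 m, then turn right 38°, forward 3.7 m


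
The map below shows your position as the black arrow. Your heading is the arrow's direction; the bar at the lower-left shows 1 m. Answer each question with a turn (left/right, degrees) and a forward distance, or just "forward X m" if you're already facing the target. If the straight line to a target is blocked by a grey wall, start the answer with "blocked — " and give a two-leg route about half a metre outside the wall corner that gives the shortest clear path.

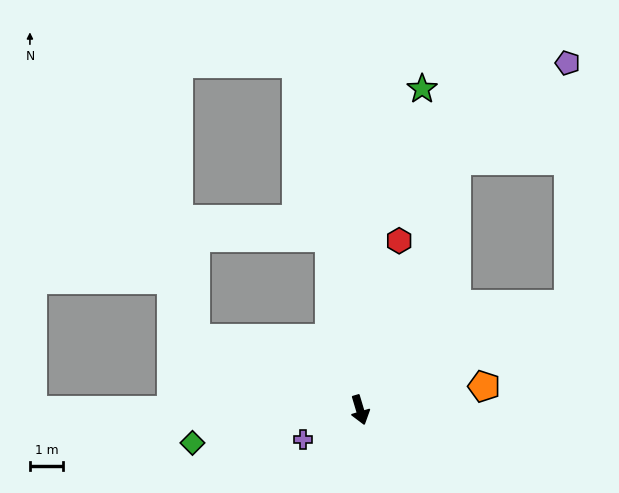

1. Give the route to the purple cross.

turn right 79°, forward 1.9 m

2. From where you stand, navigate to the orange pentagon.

turn left 84°, forward 3.8 m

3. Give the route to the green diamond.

turn right 95°, forward 5.1 m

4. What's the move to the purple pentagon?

blocked — turn left 142°, forward 8.0 m, then turn right 27°, forward 4.4 m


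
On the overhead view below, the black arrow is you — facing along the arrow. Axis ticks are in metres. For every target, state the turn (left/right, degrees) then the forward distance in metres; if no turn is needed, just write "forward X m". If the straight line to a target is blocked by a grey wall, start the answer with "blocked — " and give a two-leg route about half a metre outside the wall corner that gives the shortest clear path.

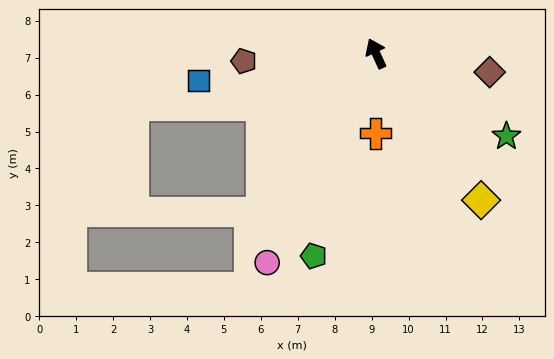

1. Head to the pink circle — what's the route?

turn left 128°, forward 6.4 m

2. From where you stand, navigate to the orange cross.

turn left 155°, forward 2.2 m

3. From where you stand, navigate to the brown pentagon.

turn left 69°, forward 3.6 m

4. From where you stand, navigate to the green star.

turn right 147°, forward 4.2 m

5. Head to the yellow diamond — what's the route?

turn right 169°, forward 4.9 m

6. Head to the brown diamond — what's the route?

turn right 124°, forward 3.1 m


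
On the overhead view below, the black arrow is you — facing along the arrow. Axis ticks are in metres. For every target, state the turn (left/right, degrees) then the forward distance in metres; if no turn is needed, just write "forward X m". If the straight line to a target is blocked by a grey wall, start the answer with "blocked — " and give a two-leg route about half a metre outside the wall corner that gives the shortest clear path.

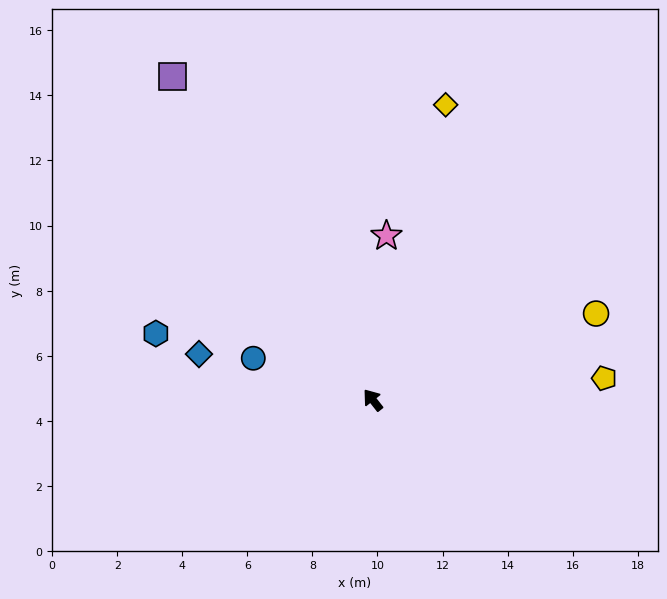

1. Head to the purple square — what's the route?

turn right 7°, forward 11.7 m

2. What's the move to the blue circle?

turn left 33°, forward 3.9 m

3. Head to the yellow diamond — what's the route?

turn right 52°, forward 9.3 m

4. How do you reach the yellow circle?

turn right 107°, forward 7.4 m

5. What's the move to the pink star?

turn right 43°, forward 5.1 m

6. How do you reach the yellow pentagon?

turn right 123°, forward 7.1 m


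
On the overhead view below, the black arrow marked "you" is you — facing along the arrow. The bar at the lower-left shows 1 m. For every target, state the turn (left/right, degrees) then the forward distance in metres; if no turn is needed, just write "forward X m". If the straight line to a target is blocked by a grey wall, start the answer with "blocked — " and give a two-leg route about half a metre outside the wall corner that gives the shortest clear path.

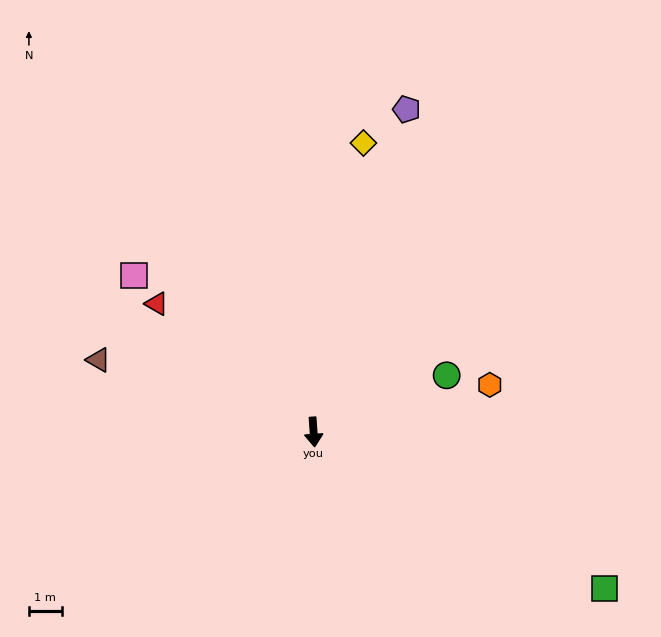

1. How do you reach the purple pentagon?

turn left 160°, forward 10.2 m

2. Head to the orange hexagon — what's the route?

turn left 101°, forward 5.5 m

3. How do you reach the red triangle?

turn right 133°, forward 6.1 m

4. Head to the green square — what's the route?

turn left 58°, forward 10.0 m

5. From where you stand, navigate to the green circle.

turn left 109°, forward 4.4 m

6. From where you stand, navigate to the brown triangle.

turn right 113°, forward 6.9 m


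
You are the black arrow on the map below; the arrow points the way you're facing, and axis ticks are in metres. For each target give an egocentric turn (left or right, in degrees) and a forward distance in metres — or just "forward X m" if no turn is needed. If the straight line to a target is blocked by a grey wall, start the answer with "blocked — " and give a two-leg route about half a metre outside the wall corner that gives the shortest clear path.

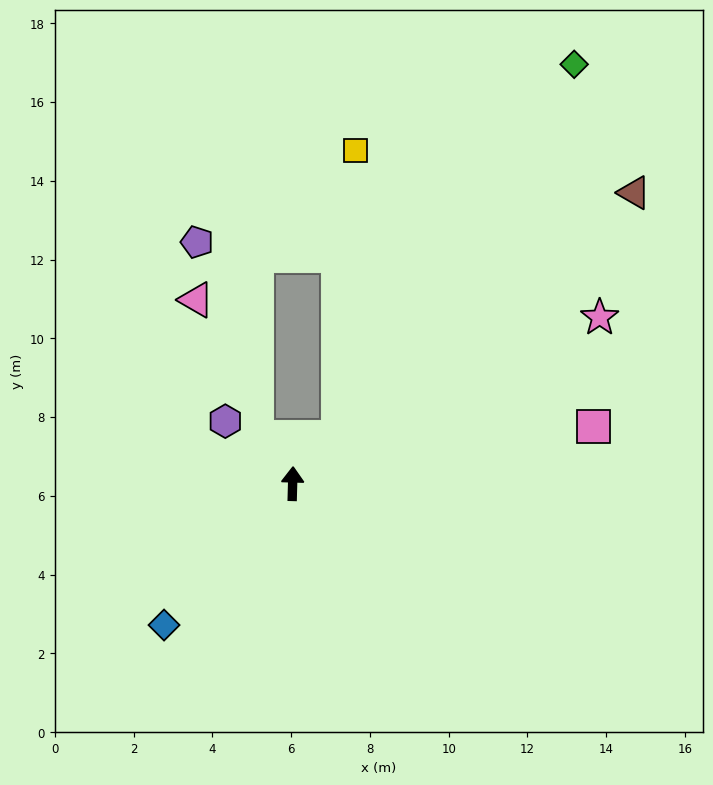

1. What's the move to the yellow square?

blocked — turn right 42°, forward 1.6 m, then turn left 40°, forward 7.3 m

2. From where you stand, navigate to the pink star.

turn right 60°, forward 8.9 m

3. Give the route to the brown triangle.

turn right 48°, forward 11.4 m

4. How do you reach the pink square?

turn right 78°, forward 7.8 m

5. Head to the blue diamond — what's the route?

turn left 139°, forward 4.9 m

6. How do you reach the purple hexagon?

turn left 49°, forward 2.3 m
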